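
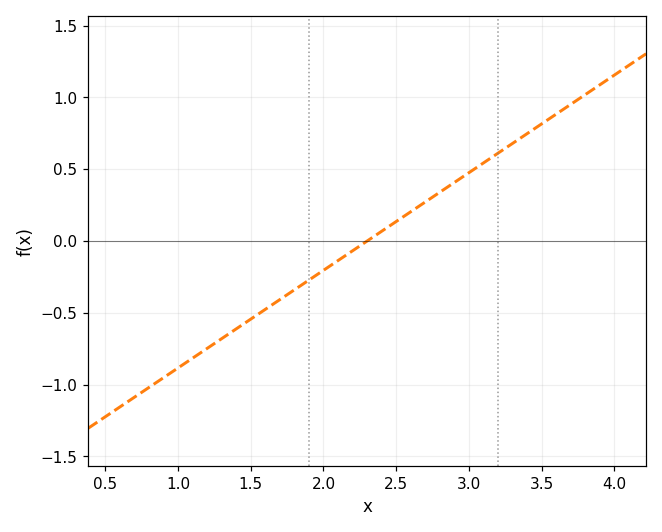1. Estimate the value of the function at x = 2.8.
0.35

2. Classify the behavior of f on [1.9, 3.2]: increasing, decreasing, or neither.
increasing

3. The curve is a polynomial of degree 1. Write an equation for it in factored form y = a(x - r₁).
y = 0.68(x - 2.3)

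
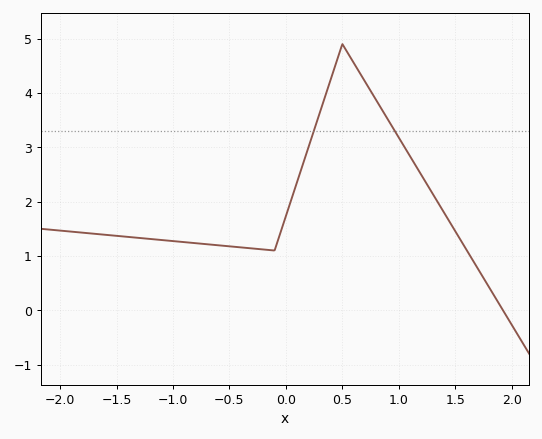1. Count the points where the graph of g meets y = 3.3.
2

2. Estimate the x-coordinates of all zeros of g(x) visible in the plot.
1.92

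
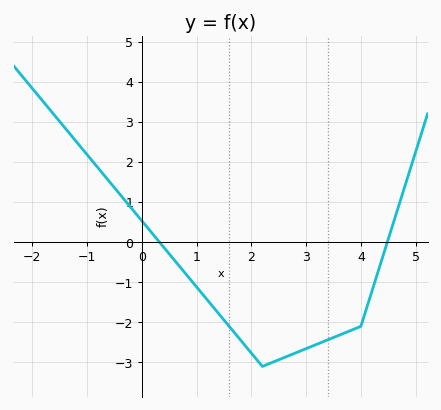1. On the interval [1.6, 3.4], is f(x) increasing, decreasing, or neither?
neither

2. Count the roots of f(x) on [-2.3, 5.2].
2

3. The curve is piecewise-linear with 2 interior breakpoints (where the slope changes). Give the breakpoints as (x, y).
(2.2, -3.1); (4, -2.1)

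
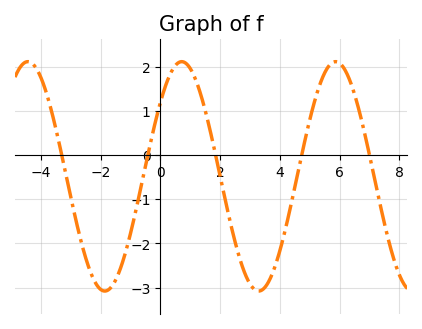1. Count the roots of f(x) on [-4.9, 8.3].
5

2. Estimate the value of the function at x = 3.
-2.9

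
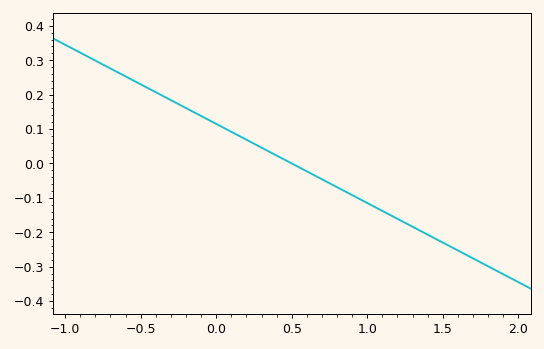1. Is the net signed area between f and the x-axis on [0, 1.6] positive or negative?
negative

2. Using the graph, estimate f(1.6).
-0.25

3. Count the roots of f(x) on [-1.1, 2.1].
1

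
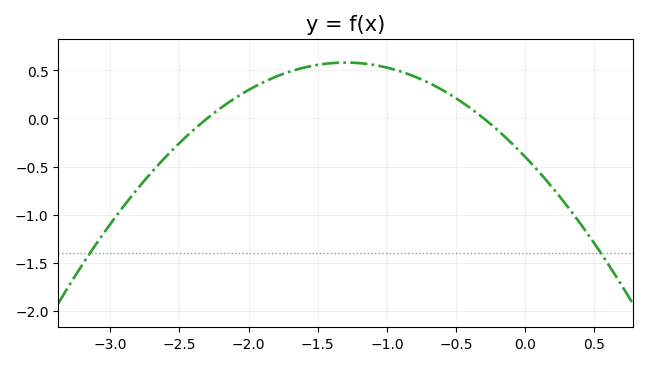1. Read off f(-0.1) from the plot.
-0.255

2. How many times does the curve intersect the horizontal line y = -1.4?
2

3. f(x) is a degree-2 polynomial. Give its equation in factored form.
y = -0.58(x + 2.3)(x + 0.3)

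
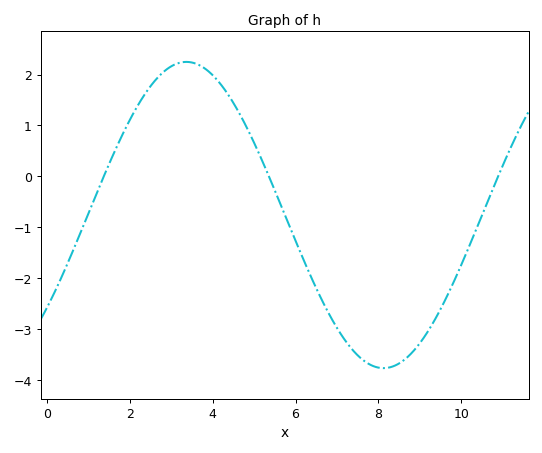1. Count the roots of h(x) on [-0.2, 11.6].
3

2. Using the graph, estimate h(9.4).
-2.8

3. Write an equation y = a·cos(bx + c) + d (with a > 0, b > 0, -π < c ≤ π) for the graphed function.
y = 3.01cos(0.66x - 2.2) - 0.76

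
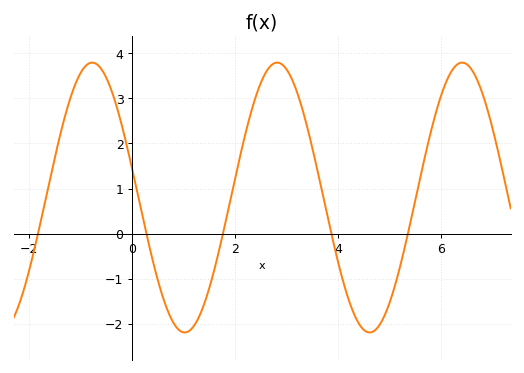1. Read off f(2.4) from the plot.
3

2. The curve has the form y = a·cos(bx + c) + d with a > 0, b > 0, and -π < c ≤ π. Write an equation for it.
y = 2.99cos(1.8x + 1.4) + 0.8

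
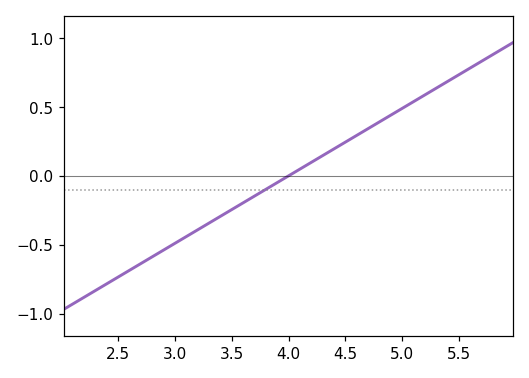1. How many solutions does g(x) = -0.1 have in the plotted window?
1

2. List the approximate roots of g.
4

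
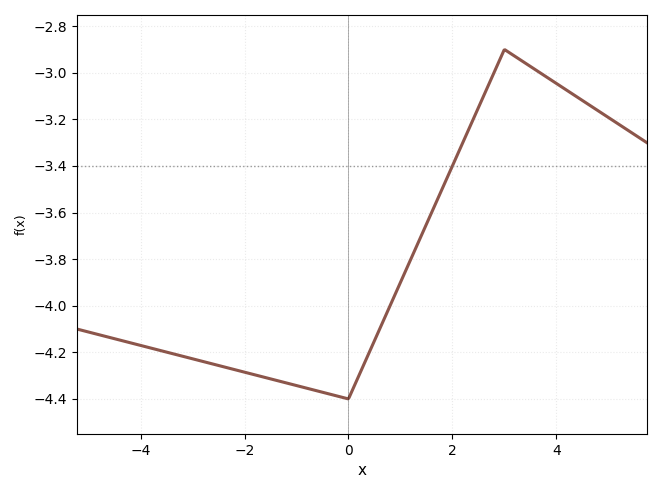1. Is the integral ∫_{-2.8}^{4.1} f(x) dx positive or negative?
negative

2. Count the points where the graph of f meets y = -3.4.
1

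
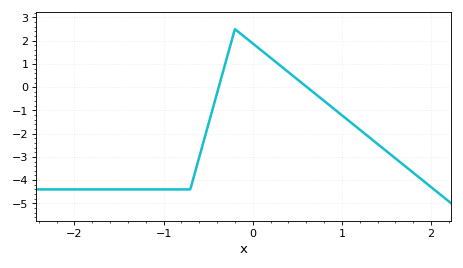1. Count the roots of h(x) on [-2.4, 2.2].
2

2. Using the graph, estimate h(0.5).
0.3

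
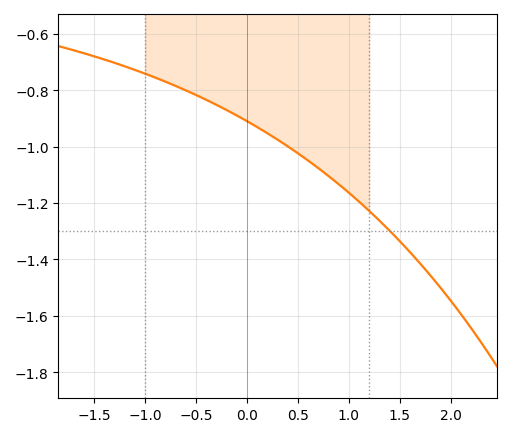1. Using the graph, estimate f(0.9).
-1.14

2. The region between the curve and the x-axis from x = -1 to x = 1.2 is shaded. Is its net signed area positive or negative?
negative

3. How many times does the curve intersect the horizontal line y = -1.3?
1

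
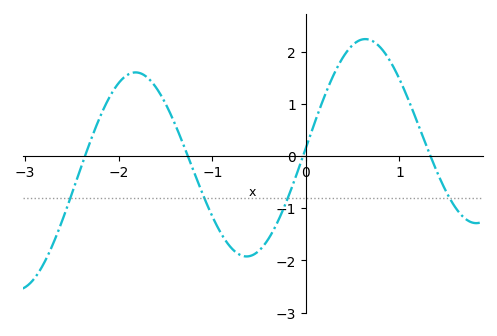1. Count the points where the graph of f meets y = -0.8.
4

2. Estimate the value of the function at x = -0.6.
-1.92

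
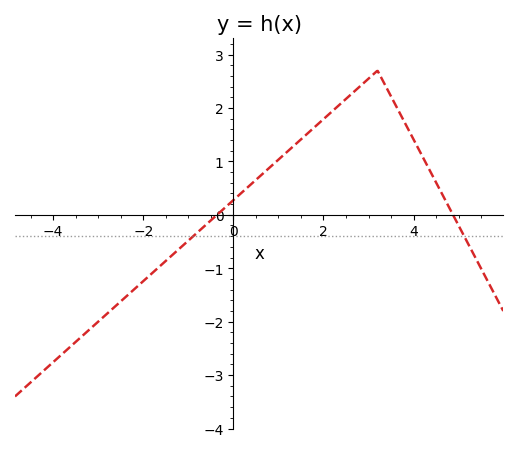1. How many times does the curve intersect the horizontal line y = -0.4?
2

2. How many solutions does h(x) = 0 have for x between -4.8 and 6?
2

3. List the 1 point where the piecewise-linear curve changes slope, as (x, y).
(3.2, 2.7)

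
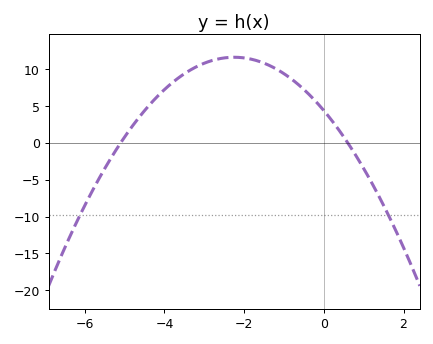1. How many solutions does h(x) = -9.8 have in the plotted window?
2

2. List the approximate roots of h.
-5.1, 0.6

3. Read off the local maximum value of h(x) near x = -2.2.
11.6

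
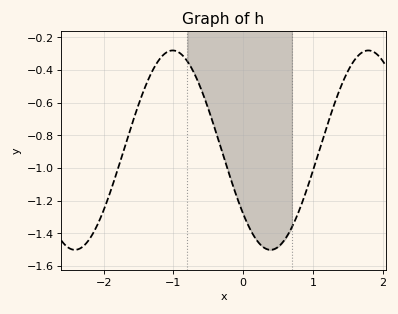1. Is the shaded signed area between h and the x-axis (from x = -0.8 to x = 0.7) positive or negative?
negative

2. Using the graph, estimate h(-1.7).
-0.88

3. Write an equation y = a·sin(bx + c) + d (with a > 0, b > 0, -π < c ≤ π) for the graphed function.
y = 0.61sin(2.2x - 2.5) - 0.89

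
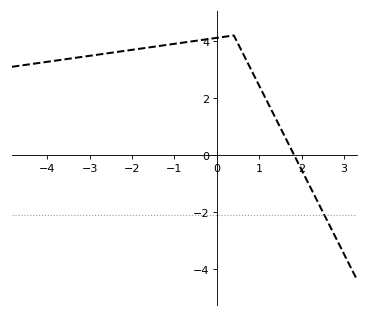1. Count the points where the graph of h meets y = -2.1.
1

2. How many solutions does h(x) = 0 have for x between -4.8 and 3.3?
1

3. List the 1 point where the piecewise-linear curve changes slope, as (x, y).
(0.4, 4.2)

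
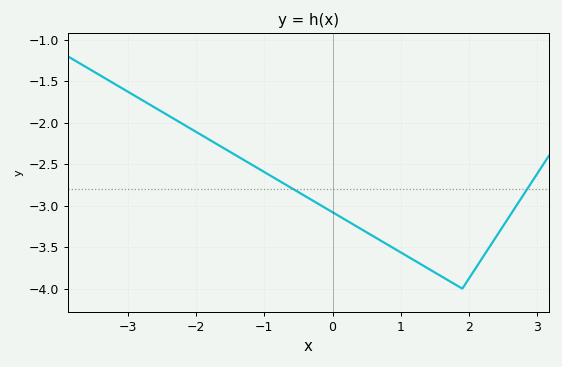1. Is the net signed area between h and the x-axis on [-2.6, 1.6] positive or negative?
negative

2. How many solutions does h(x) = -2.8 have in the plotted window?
2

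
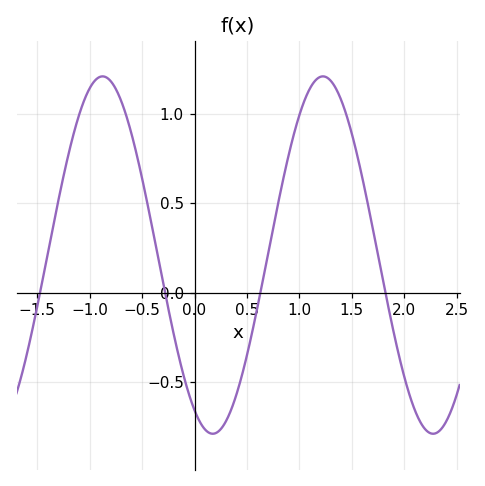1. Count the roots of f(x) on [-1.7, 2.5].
4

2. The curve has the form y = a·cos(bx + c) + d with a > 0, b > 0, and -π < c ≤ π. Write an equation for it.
y = 1cos(2.99x + 2.62) + 0.21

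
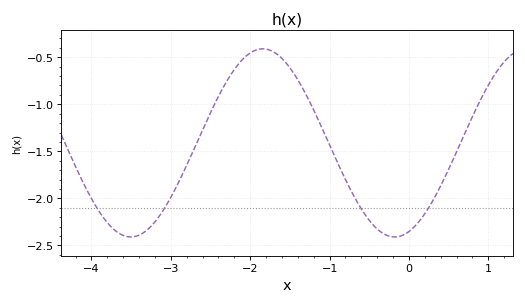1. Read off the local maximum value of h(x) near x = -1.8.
-0.4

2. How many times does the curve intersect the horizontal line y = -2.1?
4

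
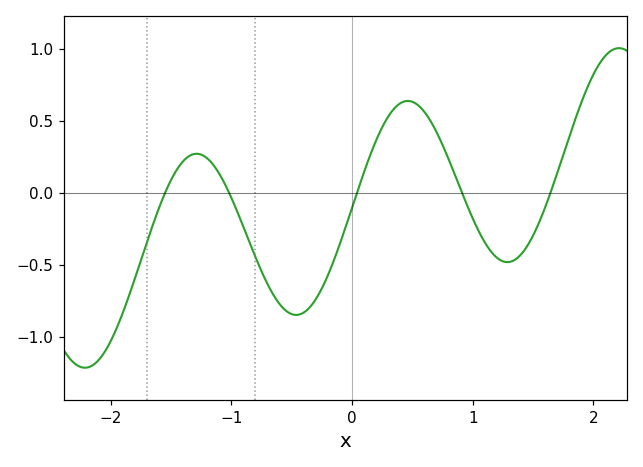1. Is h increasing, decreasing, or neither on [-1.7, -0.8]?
neither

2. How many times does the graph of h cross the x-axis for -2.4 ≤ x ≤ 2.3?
5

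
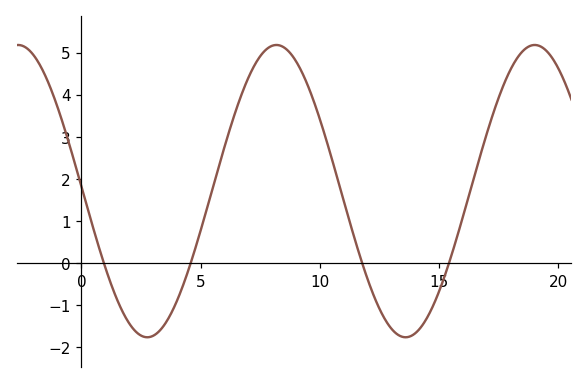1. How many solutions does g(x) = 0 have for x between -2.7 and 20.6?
4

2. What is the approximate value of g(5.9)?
2.57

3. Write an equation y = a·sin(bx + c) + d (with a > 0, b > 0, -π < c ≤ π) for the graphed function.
y = 3.47sin(0.58x + 3.11) + 1.71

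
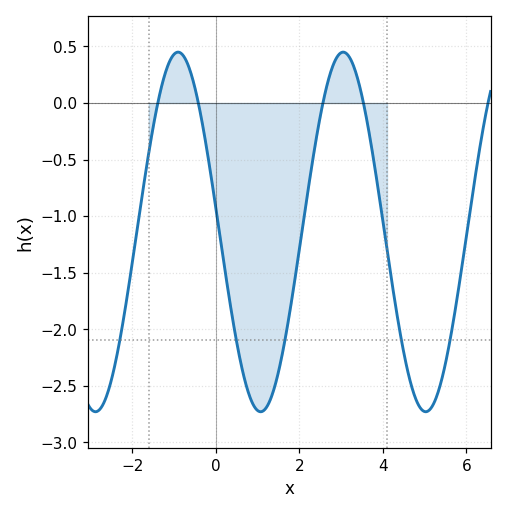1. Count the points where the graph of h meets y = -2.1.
5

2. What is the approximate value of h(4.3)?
-1.8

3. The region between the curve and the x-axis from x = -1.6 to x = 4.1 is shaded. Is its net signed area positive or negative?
negative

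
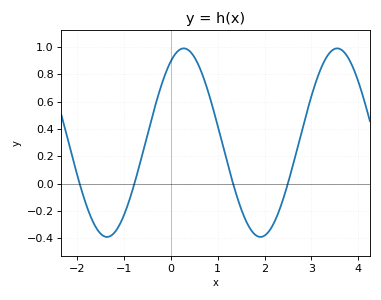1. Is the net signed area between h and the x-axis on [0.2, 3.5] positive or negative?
positive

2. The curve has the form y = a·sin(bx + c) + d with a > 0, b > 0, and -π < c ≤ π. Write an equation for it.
y = 0.69sin(1.9x + 1) + 0.3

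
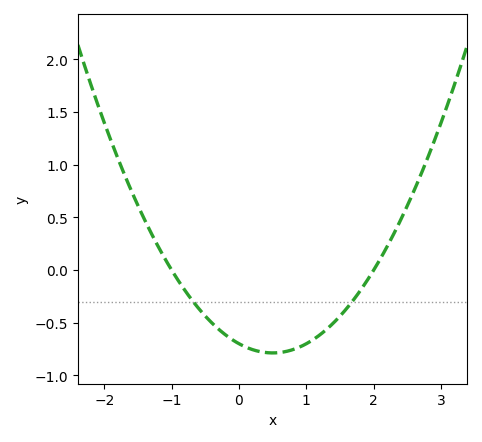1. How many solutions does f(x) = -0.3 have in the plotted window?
2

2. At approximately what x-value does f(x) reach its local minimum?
0.5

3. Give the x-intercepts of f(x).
-1, 2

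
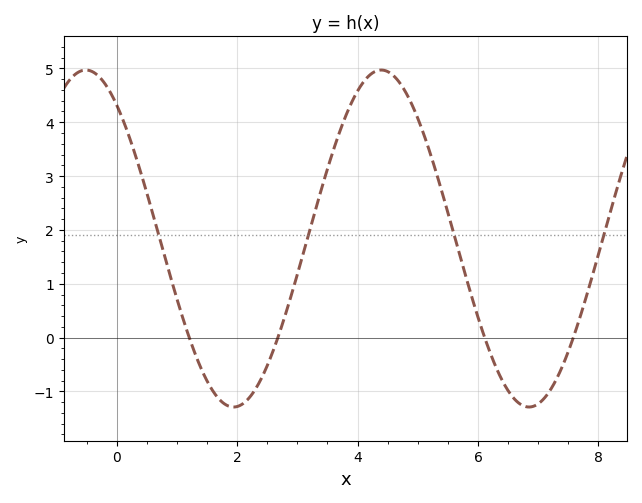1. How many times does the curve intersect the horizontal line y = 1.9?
4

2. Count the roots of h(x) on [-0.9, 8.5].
4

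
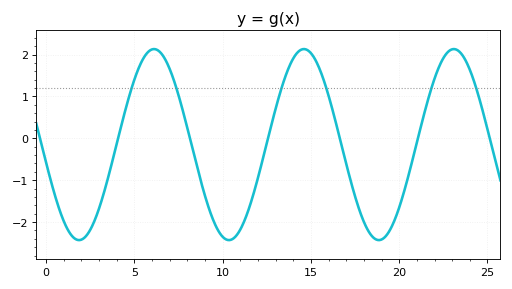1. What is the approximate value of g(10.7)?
-2.4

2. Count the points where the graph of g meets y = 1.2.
6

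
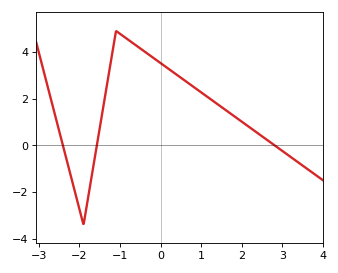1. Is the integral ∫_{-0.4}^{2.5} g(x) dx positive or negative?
positive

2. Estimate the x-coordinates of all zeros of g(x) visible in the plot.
-2.41, -1.57, 2.81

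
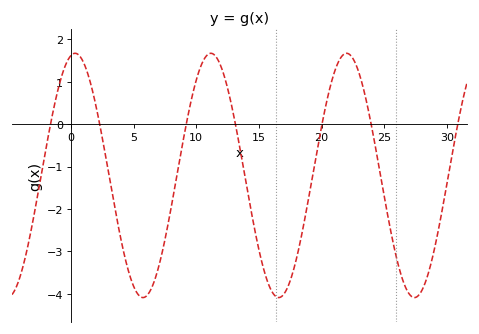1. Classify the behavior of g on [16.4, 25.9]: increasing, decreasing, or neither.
neither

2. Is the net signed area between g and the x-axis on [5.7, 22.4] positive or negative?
negative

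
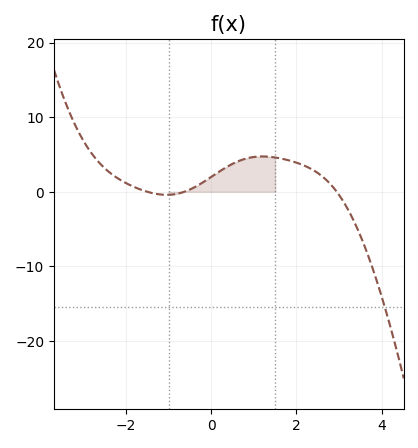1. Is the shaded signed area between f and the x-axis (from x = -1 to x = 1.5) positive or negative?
positive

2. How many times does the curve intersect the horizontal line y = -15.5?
1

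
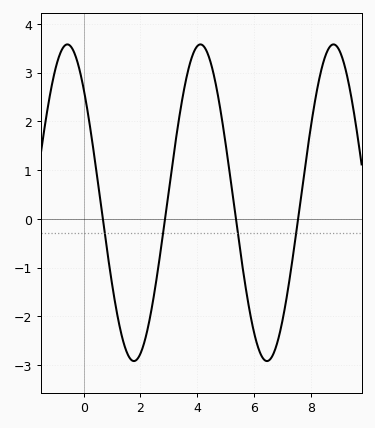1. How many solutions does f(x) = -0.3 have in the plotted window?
4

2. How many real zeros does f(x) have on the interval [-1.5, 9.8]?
4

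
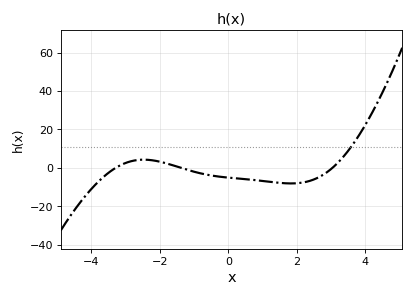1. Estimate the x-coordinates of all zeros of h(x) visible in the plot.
-3.2, -1.4, 3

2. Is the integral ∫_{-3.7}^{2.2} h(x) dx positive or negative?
negative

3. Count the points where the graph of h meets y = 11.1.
1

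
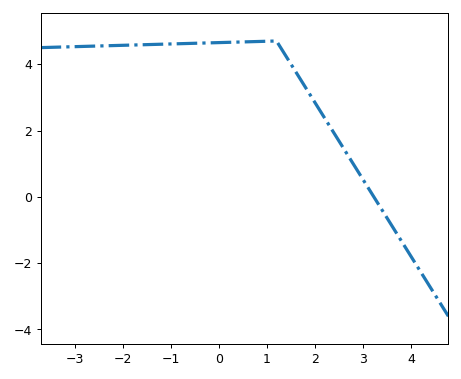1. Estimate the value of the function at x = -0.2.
4.6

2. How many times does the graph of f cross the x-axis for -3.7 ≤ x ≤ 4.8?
1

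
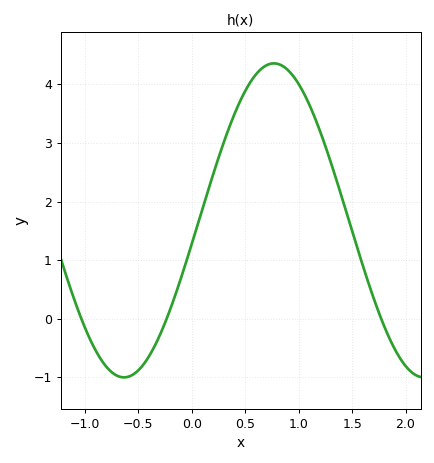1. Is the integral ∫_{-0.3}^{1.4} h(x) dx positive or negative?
positive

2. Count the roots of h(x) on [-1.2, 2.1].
3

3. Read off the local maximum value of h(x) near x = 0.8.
4.4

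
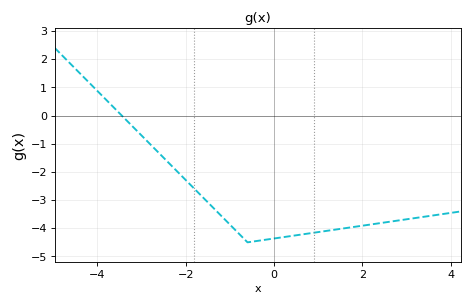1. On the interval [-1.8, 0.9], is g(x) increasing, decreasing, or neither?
neither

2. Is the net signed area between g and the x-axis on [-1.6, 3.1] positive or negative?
negative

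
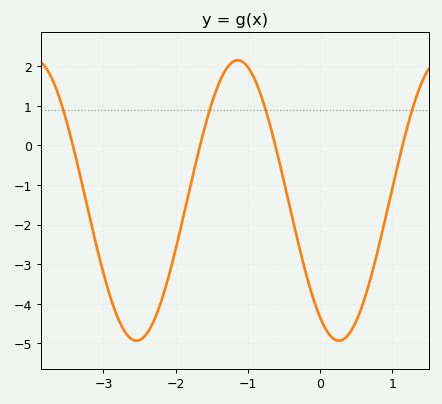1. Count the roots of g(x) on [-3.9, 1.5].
4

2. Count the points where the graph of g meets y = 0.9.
4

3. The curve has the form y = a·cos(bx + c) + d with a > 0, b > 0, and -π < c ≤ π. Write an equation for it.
y = 3.54cos(2.2x + 2.6) - 1.39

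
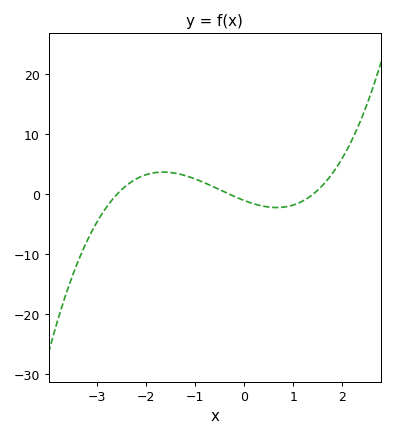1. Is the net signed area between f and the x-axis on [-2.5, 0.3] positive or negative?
positive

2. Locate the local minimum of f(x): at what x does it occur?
0.659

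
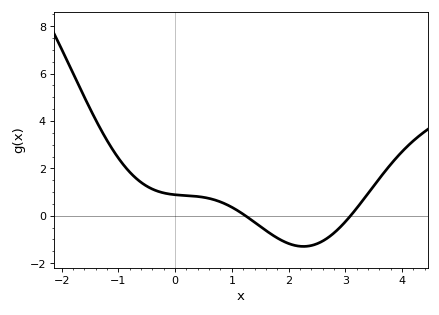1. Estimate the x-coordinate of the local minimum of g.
2.3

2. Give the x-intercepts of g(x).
1.2, 3.1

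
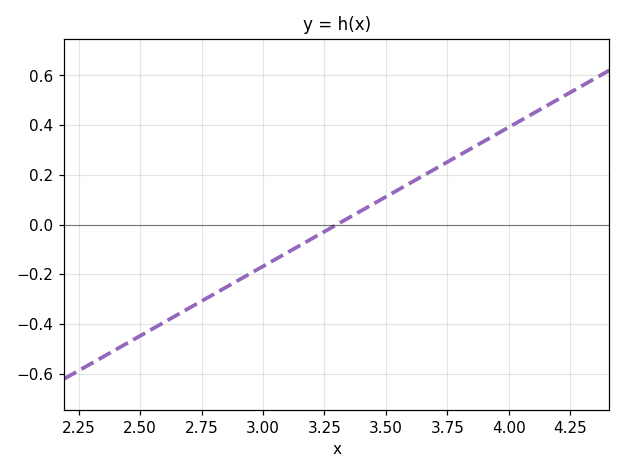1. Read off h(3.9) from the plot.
0.336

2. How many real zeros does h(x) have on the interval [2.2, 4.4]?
1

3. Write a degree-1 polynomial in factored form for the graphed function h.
y = 0.56(x - 3.3)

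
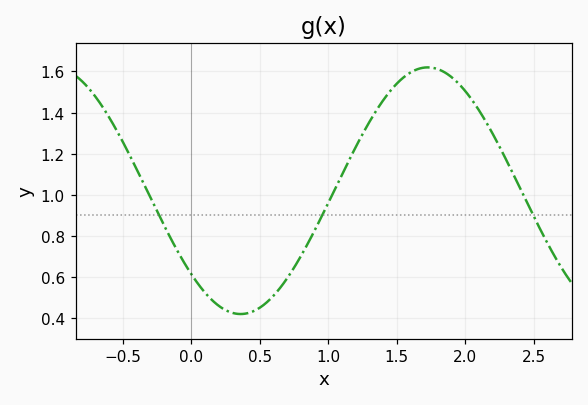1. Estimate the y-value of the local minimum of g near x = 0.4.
0.42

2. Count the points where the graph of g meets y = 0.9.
3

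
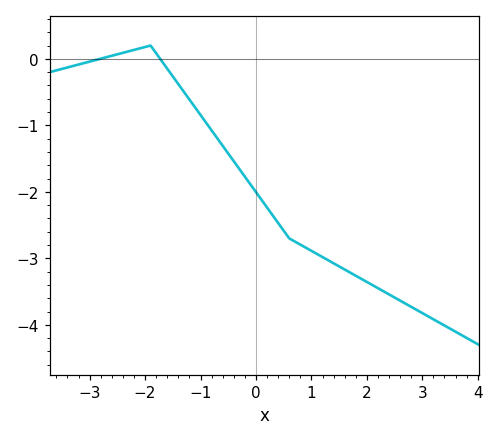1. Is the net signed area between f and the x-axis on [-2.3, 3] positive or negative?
negative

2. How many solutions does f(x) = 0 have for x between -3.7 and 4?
2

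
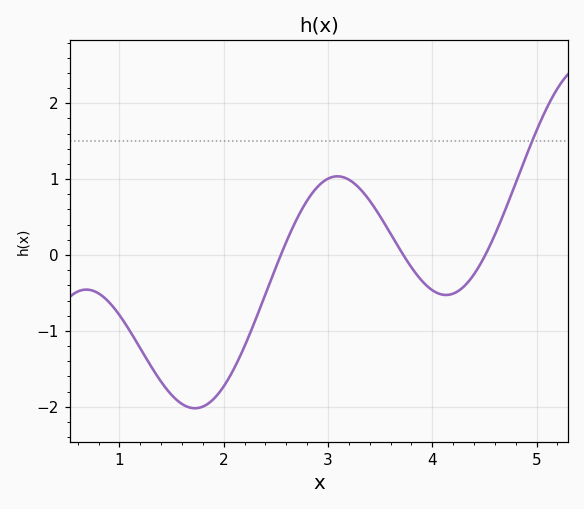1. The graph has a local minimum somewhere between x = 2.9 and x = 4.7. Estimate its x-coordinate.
4.13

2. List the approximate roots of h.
2.55, 3.72, 4.51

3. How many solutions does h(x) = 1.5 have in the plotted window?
1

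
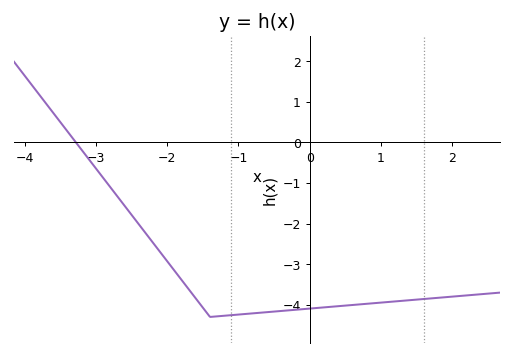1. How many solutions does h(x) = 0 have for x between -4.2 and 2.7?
1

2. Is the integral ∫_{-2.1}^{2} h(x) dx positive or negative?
negative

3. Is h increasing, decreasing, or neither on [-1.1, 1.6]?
increasing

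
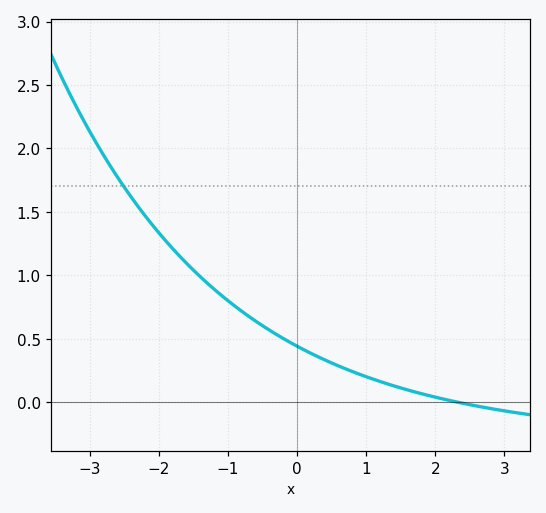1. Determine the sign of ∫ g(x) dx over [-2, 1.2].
positive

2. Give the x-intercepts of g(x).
2.3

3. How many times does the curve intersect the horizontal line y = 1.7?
1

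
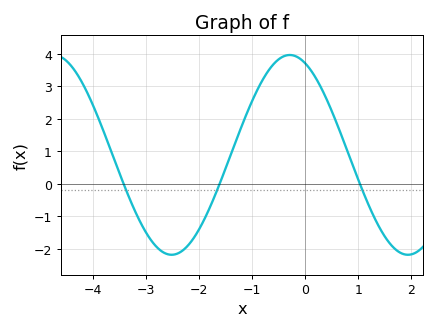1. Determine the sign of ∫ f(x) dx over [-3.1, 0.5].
positive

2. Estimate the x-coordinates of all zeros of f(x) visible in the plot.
-3.42, -1.61, 1.03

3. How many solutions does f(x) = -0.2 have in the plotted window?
3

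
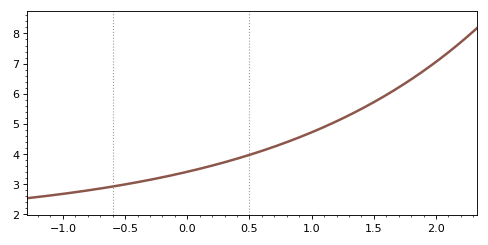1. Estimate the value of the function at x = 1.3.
5.28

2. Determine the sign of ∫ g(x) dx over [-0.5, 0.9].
positive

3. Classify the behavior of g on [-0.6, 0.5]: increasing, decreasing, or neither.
increasing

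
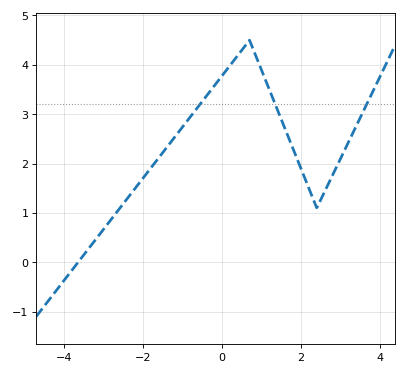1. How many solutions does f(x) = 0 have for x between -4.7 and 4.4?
1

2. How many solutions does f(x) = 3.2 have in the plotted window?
3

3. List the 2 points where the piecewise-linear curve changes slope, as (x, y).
(0.7, 4.5); (2.4, 1.1)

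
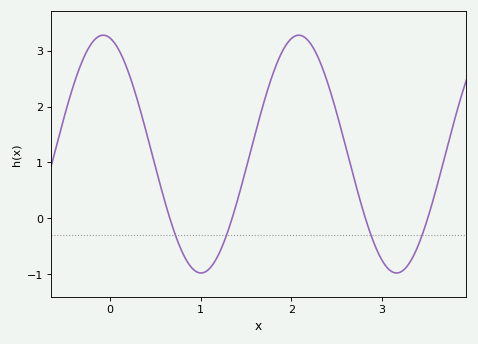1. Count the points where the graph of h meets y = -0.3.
4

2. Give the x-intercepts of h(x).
0.7, 1.3, 2.8, 3.5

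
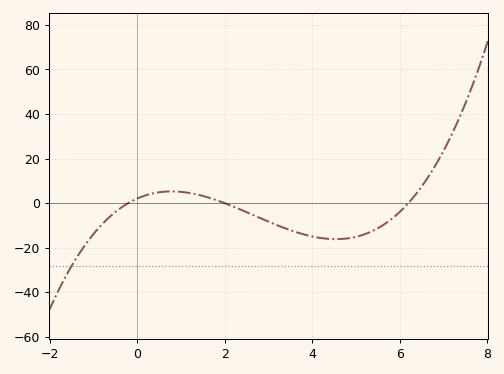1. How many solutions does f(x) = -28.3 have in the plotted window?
1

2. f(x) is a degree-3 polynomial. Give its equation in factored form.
y = 0.81(x + 0.2)(x - 2)(x - 6.2)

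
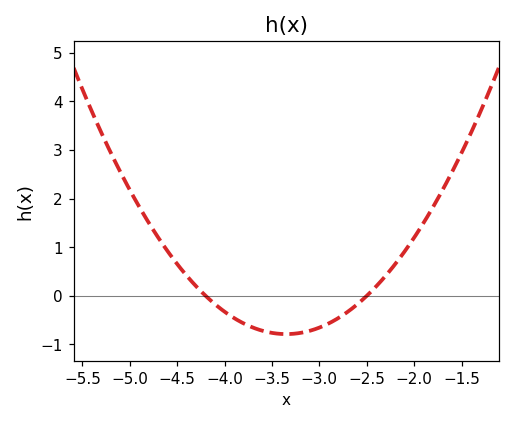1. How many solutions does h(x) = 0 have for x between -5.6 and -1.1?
2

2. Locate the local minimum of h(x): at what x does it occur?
-3.3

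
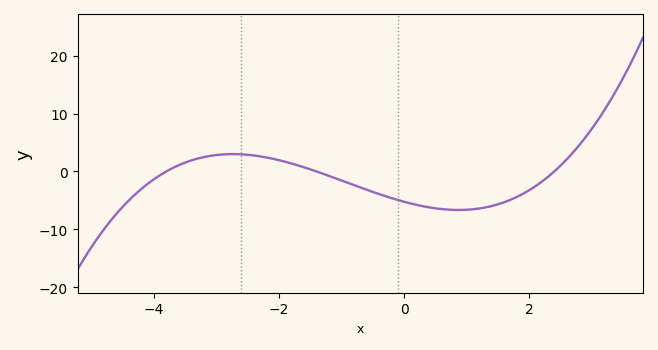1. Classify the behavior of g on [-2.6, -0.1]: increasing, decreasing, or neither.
decreasing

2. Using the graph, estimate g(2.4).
0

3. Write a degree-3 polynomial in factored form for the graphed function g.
y = 0.41(x + 3.8)(x + 1.4)(x - 2.4)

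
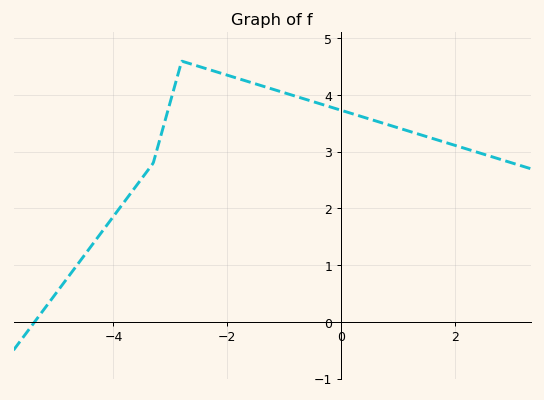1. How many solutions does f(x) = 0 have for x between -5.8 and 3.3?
1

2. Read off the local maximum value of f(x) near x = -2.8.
4.6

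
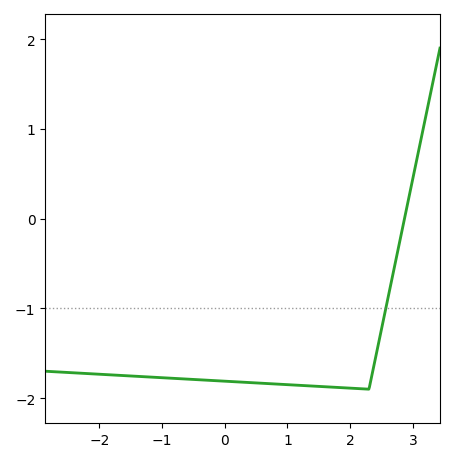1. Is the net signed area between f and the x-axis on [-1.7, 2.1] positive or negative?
negative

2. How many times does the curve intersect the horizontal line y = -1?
1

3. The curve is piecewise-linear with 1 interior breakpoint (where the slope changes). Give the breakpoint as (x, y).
(2.3, -1.9)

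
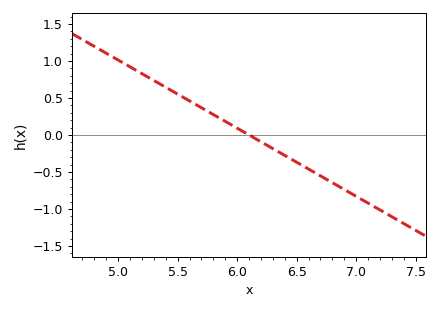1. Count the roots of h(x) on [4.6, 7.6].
1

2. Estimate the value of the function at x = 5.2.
0.828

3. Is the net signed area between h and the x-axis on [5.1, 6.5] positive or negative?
positive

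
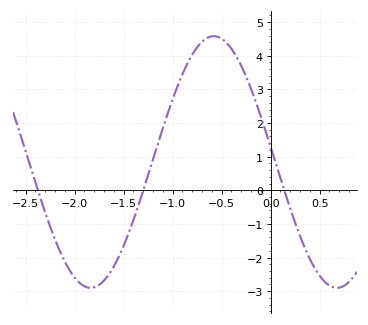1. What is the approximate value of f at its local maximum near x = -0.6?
4.58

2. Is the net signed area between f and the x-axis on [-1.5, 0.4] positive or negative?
positive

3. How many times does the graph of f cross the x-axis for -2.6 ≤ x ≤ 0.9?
3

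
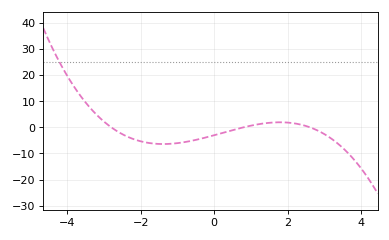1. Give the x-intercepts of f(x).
-2.8, 0.8, 2.6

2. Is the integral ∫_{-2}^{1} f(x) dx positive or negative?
negative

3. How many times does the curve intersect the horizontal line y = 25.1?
1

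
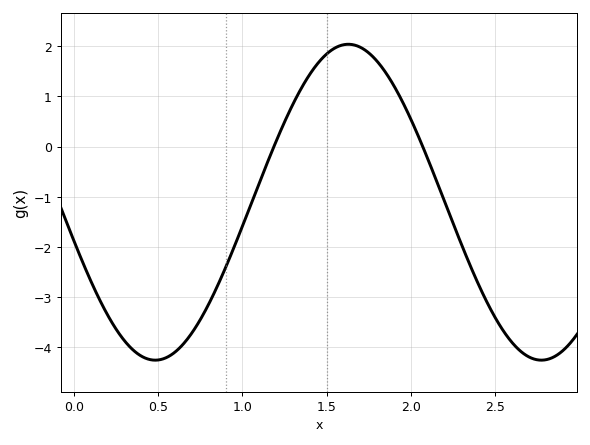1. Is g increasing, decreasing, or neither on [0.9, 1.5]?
increasing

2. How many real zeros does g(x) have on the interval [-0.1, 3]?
2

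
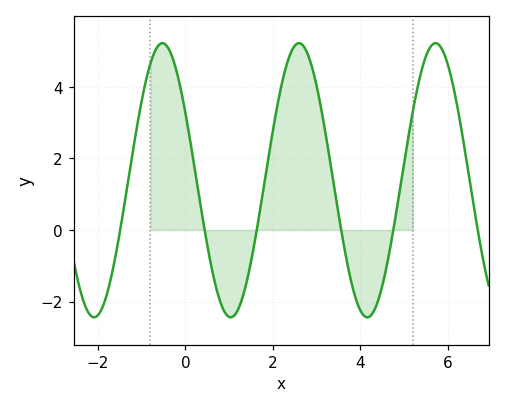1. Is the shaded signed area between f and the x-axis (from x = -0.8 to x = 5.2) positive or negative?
positive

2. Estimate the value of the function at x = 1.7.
0.4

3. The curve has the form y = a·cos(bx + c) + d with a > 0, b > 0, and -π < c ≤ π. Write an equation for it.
y = 3.83cos(2x + 1.1) + 1.39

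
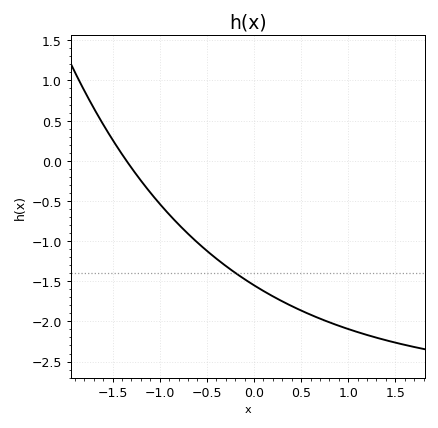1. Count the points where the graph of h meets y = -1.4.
1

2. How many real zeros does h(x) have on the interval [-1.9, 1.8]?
1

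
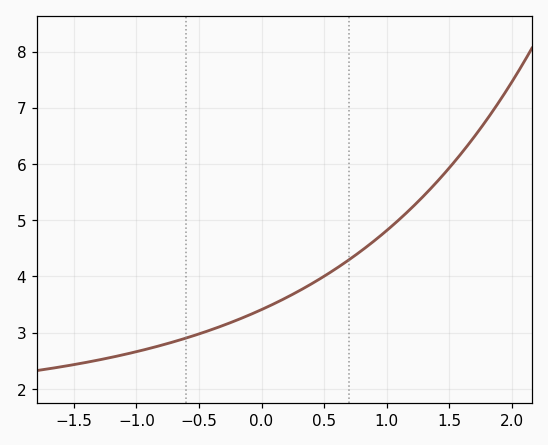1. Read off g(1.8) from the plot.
6.8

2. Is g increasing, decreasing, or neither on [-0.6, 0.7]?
increasing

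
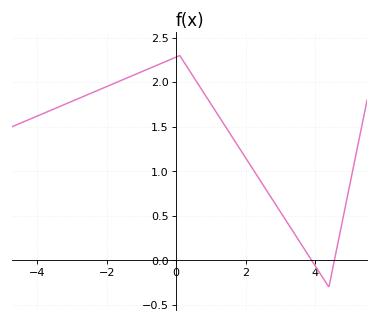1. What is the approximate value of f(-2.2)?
1.92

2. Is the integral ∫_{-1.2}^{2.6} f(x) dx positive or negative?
positive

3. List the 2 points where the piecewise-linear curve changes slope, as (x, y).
(0.1, 2.3); (4.4, -0.3)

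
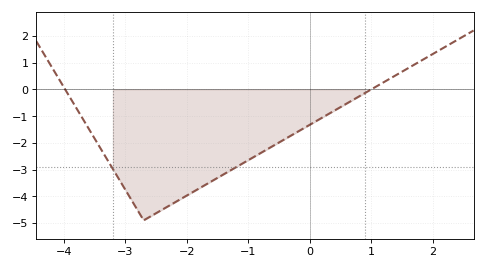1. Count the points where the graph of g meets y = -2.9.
2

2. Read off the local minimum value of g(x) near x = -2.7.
-4.9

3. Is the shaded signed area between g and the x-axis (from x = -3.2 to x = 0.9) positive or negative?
negative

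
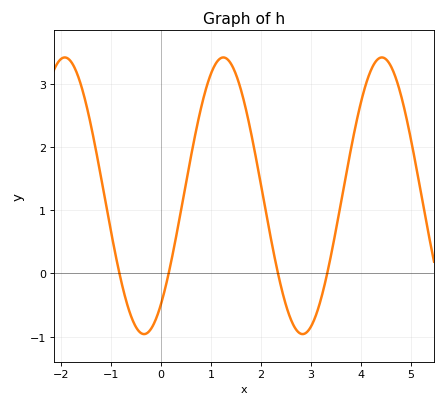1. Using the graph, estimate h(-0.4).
-0.9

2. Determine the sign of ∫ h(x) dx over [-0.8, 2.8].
positive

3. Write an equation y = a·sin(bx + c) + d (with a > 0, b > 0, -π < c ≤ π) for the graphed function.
y = 2.19sin(2x - 0.9) + 1.23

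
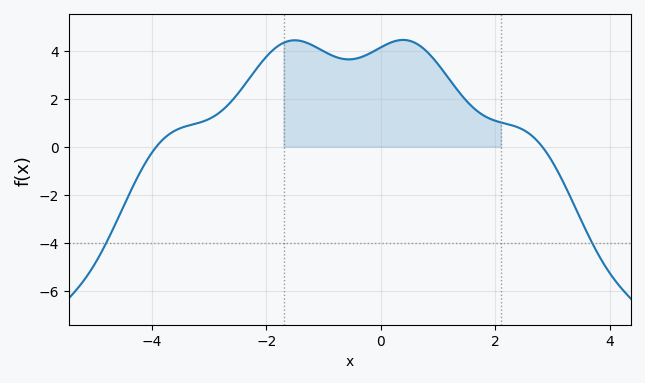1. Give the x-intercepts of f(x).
-4, 2.8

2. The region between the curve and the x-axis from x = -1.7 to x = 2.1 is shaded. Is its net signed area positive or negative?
positive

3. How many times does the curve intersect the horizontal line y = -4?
2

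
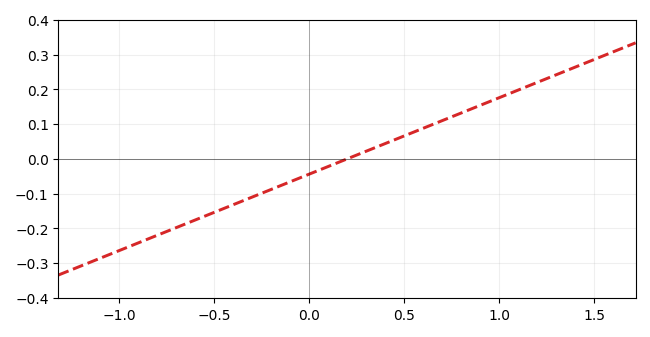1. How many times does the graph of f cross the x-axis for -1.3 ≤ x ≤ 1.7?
1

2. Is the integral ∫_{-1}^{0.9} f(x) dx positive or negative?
negative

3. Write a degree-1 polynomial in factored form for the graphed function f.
y = 0.22(x - 0.2)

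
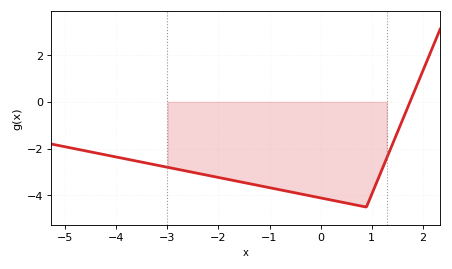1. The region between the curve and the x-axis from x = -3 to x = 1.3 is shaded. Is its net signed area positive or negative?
negative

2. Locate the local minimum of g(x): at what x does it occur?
0.898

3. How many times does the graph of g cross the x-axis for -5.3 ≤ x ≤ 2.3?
1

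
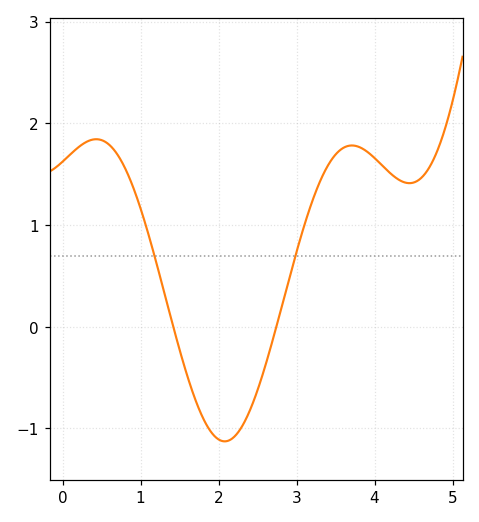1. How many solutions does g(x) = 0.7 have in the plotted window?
2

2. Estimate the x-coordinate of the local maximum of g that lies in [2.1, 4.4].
3.7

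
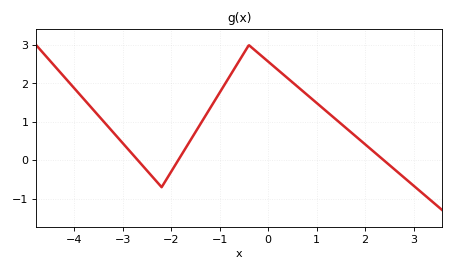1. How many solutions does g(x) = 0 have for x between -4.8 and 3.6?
3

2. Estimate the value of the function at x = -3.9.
1.73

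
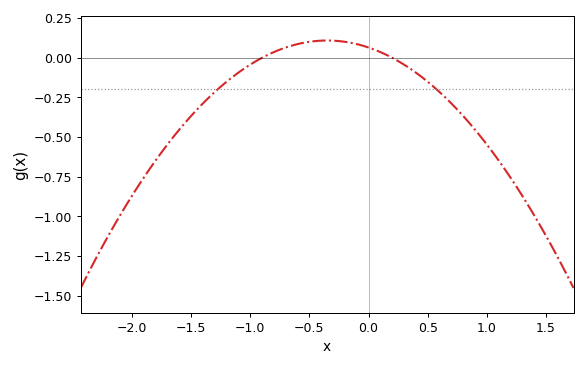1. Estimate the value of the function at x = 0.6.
-0.216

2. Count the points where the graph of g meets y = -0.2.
2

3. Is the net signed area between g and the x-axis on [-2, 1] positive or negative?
negative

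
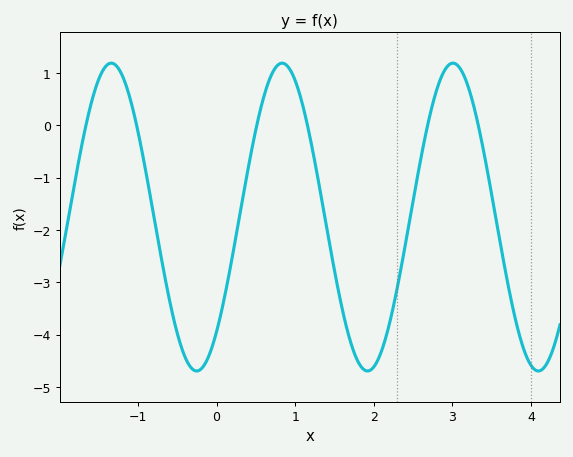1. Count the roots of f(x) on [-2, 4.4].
6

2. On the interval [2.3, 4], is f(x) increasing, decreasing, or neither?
neither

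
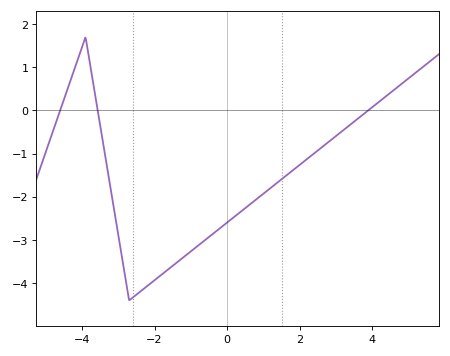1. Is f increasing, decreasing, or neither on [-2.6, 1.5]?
increasing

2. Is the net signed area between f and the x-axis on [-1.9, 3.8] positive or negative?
negative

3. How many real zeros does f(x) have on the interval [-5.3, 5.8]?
3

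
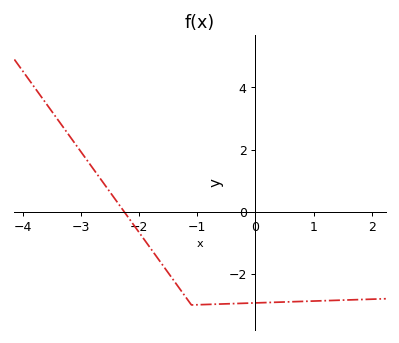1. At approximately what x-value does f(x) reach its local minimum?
-1.1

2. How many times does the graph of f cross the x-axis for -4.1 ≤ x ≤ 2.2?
1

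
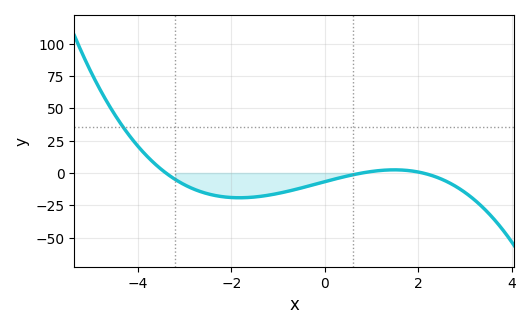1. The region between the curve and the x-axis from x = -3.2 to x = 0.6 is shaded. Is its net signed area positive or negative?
negative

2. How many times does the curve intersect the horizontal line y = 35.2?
1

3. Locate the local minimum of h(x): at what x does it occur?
-1.83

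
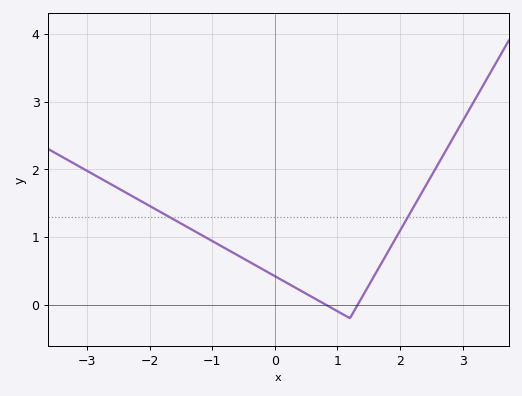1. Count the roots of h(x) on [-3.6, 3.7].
2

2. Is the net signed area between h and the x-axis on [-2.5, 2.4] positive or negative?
positive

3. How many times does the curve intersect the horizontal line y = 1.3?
2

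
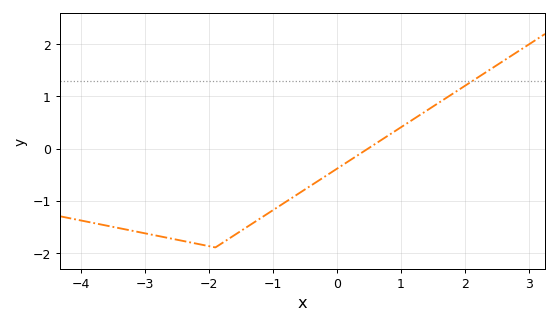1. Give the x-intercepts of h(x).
0.488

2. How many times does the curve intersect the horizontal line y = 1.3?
1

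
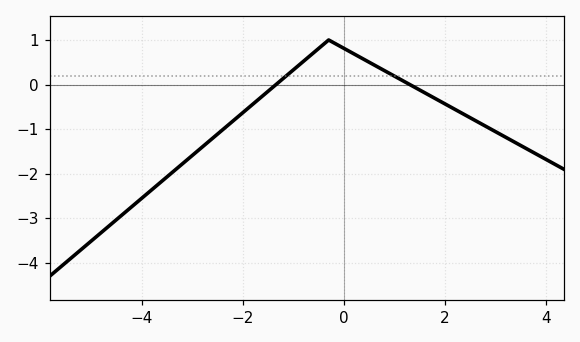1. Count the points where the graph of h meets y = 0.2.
2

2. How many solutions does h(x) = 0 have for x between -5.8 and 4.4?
2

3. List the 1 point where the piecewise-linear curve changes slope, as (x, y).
(-0.3, 1)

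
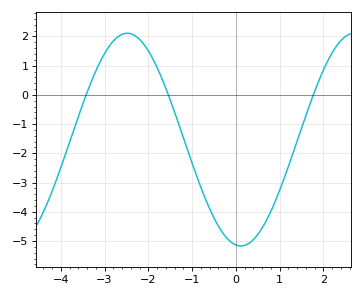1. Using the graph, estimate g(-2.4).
2.1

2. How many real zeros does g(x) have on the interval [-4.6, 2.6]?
3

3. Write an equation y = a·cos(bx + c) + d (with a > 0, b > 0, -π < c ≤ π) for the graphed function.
y = 3.64cos(1.2x + 3) - 1.53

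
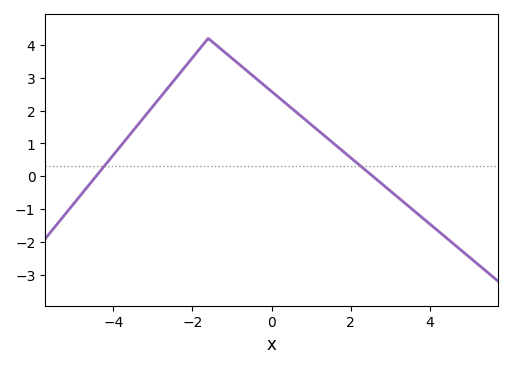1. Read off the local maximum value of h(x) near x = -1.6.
4.2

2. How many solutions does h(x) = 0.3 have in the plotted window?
2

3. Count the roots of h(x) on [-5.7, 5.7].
2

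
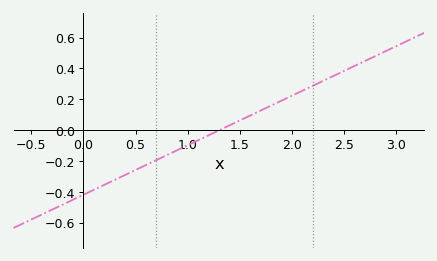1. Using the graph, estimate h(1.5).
0.06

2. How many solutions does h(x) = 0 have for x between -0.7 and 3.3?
1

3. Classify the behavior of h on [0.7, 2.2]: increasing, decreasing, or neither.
increasing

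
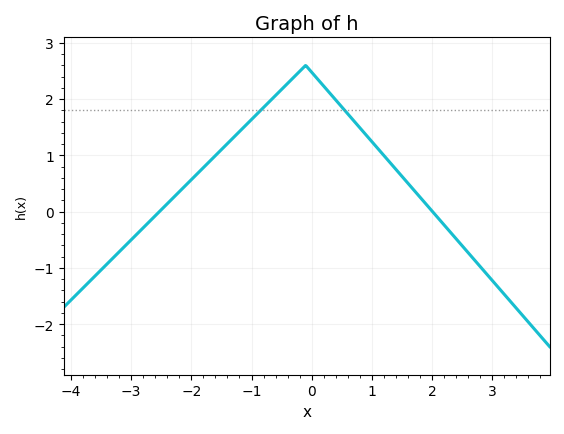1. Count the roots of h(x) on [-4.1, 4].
2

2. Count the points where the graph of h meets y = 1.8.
2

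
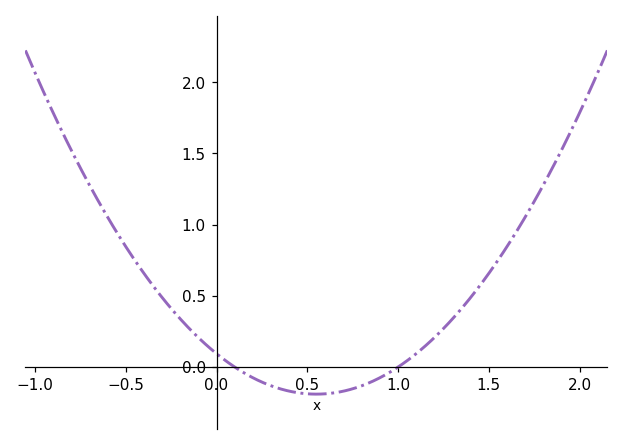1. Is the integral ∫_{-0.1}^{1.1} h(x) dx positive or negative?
negative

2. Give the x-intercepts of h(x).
0.1, 1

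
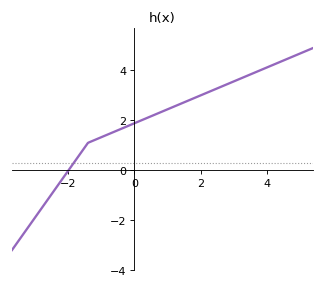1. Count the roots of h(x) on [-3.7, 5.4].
1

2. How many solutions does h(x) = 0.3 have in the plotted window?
1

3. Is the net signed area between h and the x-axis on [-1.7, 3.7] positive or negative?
positive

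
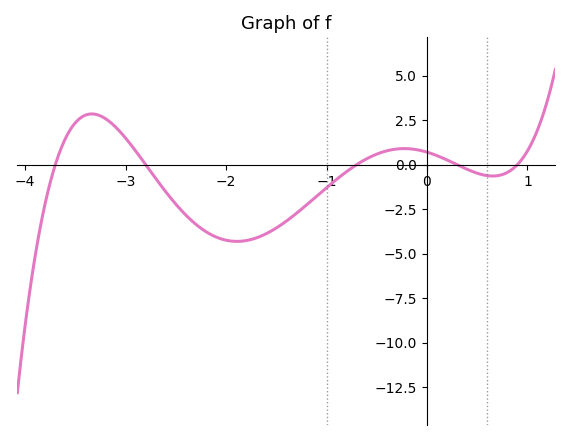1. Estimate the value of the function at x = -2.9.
1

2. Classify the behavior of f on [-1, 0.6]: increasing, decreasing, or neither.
neither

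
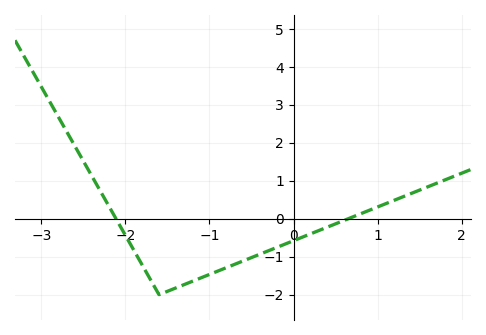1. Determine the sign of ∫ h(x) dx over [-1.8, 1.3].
negative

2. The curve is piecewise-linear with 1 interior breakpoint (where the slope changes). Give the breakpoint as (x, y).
(-1.6, -2)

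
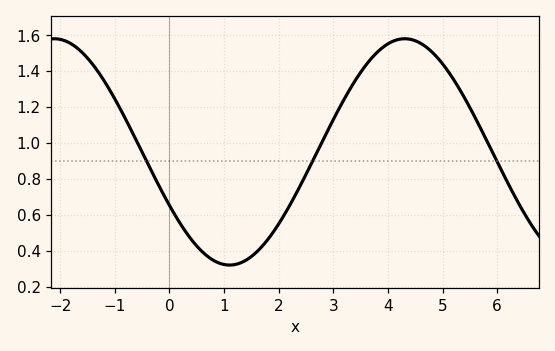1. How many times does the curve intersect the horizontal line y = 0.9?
3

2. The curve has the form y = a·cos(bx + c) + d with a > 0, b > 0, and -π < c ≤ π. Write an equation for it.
y = 0.63cos(0.98x + 2.06) + 0.95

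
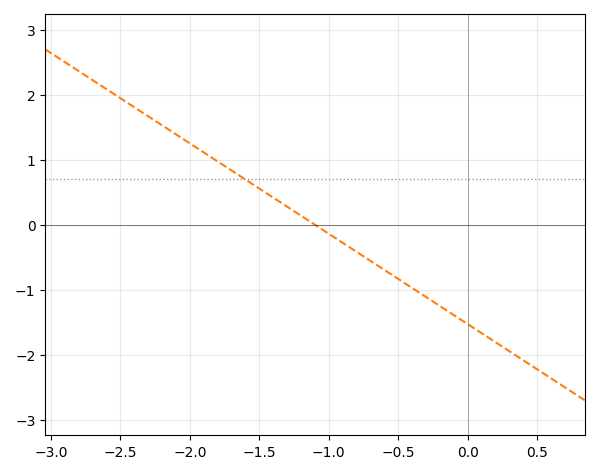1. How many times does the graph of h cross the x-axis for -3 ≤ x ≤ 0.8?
1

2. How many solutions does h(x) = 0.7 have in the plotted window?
1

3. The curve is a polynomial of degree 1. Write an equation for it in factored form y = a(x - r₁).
y = -1.39(x + 1.1)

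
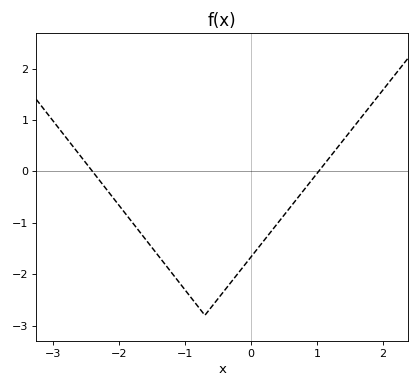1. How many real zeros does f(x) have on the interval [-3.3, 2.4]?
2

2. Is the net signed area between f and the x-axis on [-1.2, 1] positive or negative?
negative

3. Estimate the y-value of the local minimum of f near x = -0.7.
-2.8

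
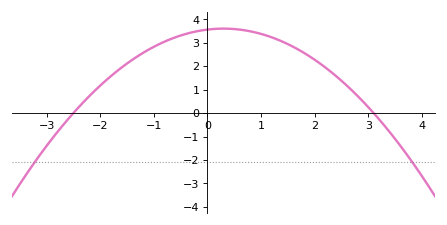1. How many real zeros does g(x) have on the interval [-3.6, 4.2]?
2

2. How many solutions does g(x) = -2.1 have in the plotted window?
2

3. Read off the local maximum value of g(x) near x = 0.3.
3.6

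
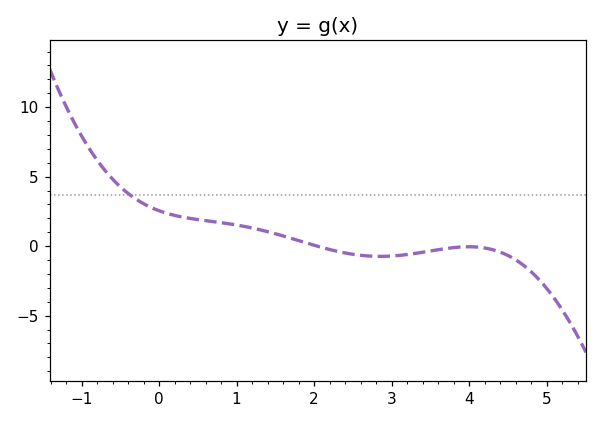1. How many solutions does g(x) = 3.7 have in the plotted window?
1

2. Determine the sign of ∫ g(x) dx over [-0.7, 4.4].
positive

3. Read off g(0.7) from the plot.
2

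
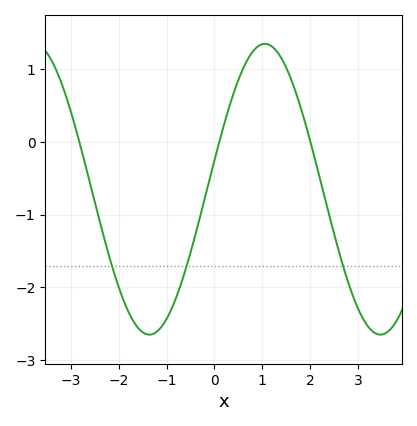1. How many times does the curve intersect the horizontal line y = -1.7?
3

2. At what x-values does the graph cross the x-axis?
-2.8, 0.1, 2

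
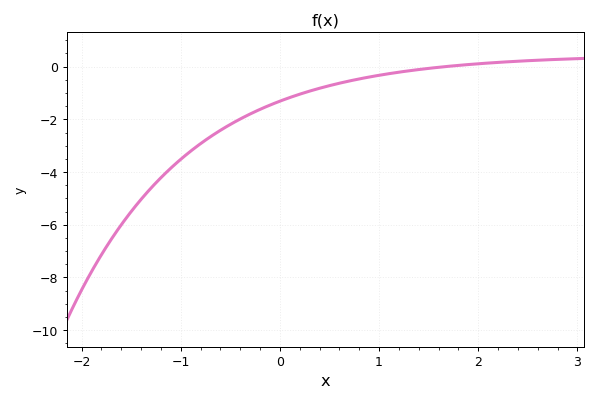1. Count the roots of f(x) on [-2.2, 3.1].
1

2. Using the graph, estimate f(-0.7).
-2.66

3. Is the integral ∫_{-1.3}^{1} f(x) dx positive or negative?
negative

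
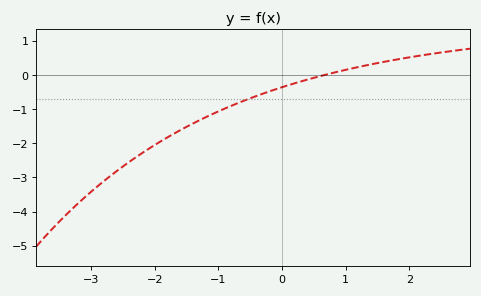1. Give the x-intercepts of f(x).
0.672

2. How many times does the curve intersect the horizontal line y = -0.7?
1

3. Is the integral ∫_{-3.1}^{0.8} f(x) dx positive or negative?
negative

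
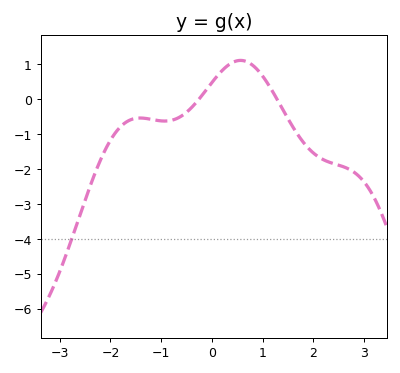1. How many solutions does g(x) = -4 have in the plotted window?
1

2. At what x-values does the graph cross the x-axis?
-0.256, 1.28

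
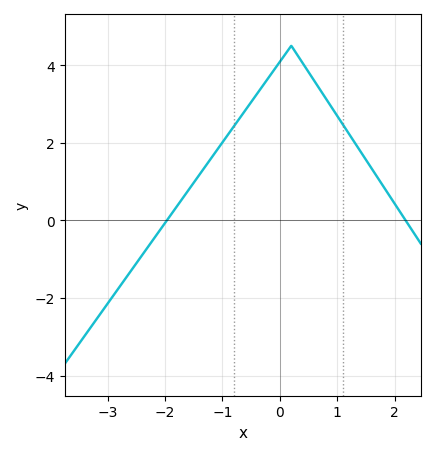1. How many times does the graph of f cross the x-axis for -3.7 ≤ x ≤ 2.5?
2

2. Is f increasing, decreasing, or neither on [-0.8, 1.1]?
neither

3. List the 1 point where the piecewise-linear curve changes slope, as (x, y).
(0.2, 4.5)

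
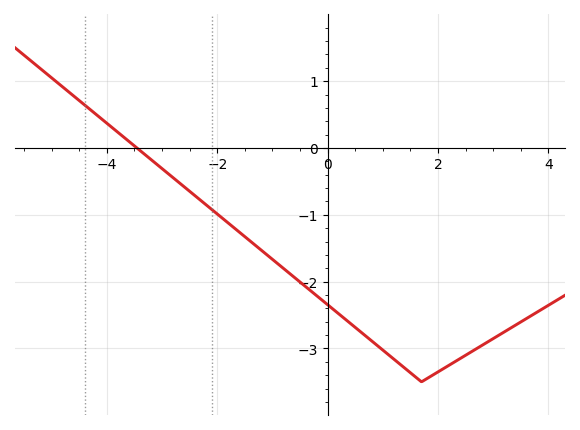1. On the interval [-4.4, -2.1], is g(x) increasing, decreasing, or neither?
decreasing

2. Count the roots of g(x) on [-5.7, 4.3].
1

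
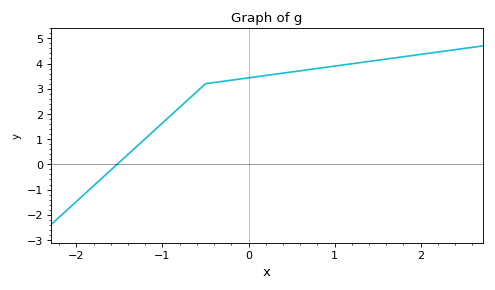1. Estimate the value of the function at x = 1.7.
4.2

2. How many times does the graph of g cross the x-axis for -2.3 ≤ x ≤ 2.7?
1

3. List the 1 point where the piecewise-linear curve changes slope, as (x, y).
(-0.5, 3.2)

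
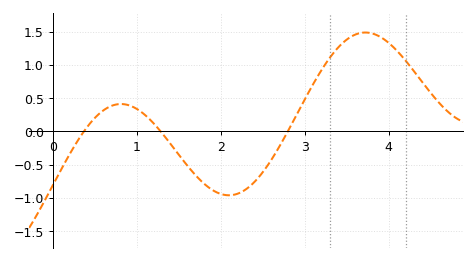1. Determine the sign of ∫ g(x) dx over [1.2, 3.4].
negative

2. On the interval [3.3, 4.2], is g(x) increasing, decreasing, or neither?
neither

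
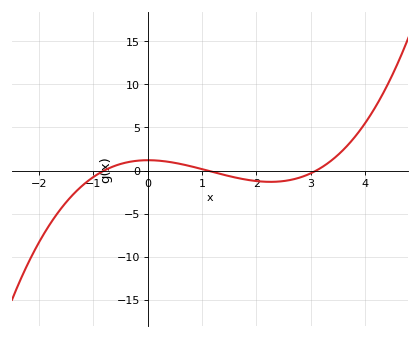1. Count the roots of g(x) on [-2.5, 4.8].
3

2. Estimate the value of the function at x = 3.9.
4.5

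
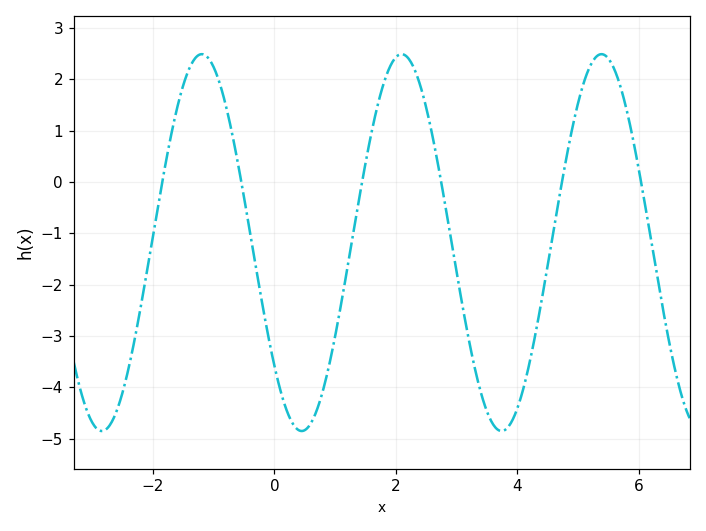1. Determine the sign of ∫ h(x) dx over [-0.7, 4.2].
negative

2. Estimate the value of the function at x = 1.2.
-1.7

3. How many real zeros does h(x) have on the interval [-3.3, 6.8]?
6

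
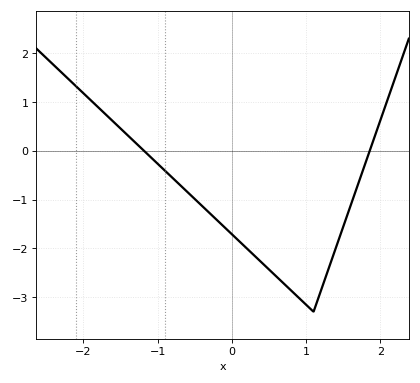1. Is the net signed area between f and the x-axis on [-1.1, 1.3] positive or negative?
negative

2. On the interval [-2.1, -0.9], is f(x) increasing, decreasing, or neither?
decreasing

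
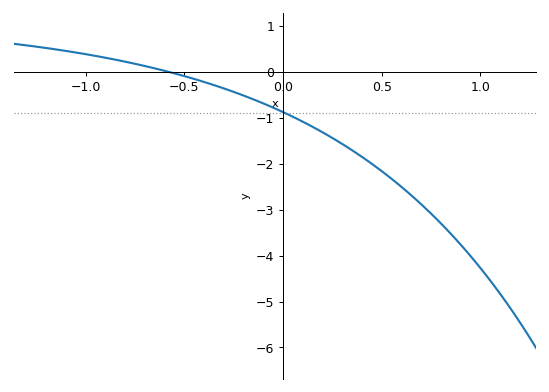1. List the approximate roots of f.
-0.55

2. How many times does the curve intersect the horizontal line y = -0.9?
1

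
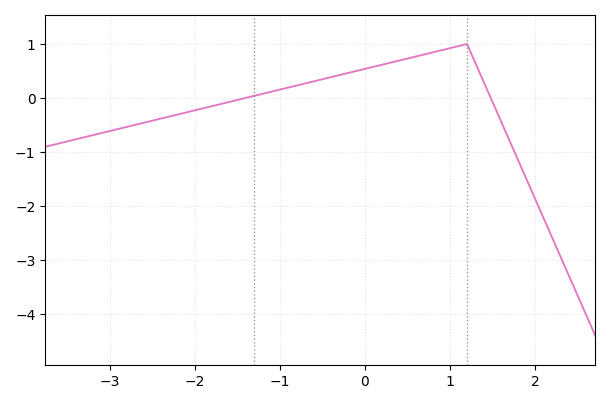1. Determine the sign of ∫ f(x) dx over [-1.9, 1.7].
positive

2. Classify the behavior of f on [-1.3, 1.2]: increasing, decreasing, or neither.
increasing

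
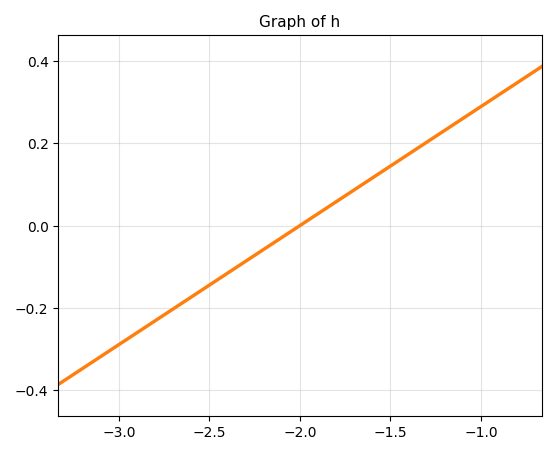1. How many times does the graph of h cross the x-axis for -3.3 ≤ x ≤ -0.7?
1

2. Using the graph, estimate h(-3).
-0.28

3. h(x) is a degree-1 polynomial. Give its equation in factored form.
y = 0.29(x + 2)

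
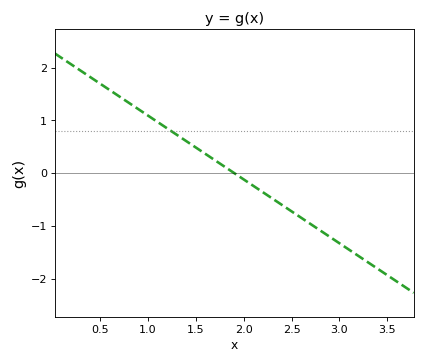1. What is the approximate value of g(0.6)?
1.6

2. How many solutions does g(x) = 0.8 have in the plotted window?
1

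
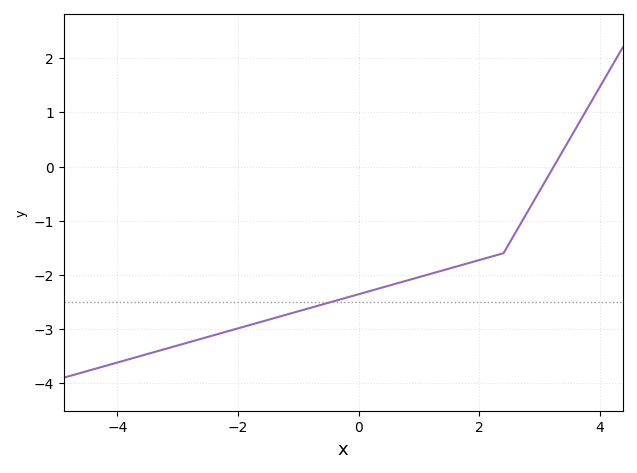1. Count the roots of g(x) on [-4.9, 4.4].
1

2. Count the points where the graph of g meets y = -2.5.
1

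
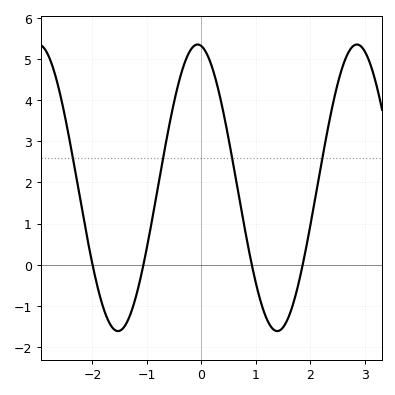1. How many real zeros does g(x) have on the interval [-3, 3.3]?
4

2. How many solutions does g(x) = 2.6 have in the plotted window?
4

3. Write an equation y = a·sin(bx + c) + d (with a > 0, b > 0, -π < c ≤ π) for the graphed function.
y = 3.48sin(2.1x + 1.7) + 1.87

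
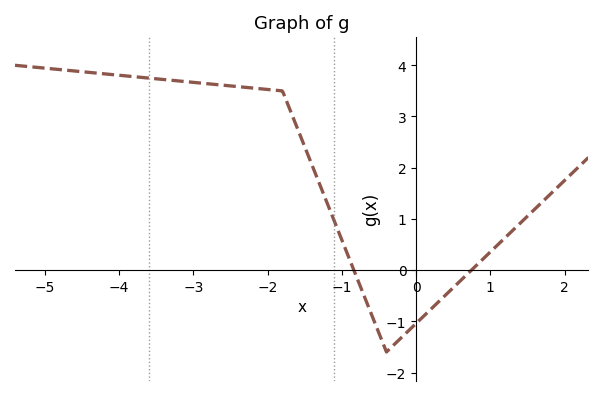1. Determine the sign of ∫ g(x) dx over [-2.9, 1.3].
positive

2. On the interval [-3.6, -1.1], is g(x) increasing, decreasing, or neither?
decreasing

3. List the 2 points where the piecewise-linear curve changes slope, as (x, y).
(-1.8, 3.5); (-0.4, -1.6)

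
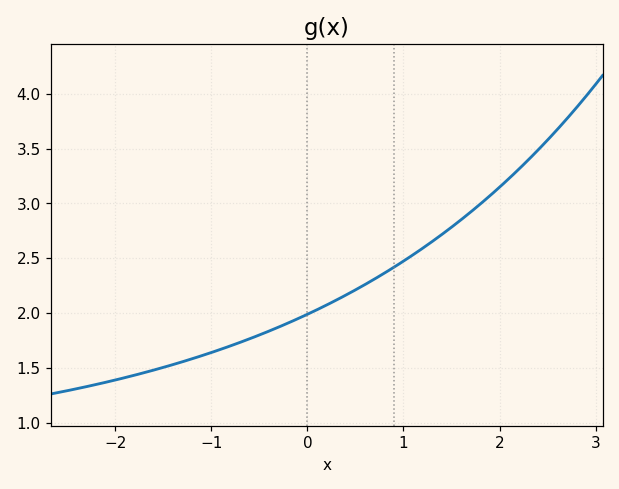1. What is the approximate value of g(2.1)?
3.25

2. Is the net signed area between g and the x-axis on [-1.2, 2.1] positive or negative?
positive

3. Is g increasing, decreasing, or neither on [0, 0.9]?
increasing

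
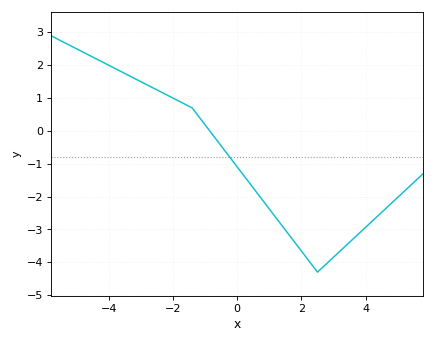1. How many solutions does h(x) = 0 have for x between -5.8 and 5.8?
1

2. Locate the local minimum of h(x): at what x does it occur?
2.6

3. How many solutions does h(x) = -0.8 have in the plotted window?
1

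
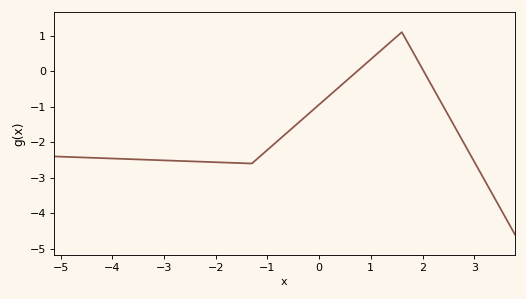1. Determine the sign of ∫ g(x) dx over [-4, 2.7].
negative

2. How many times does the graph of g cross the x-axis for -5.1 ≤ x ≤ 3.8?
2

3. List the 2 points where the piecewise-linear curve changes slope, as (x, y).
(-1.3, -2.6); (1.6, 1.1)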